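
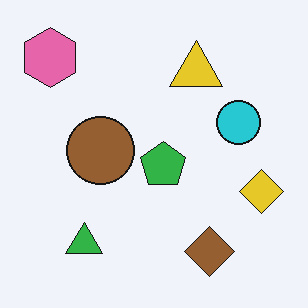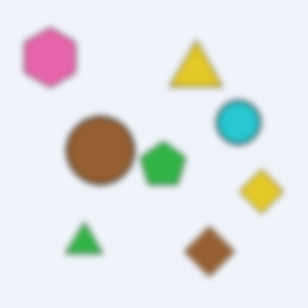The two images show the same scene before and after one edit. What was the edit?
The transformation is: moderately blurred.

Shape edges and outlines are uniformly softened across the whole image.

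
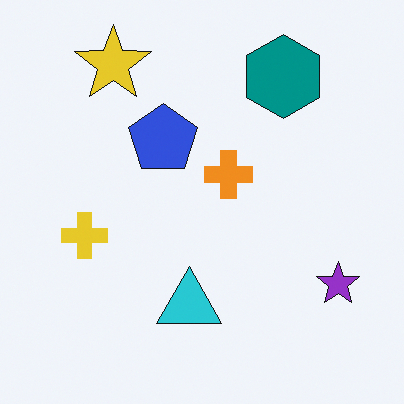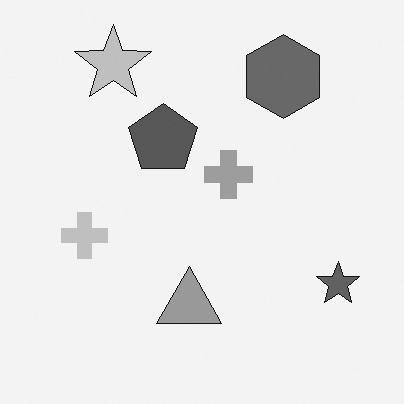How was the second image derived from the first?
Converted to grayscale.

All color is removed — every shape is now a shade of grey.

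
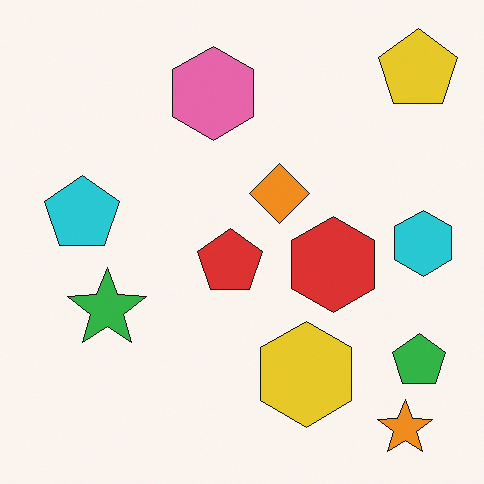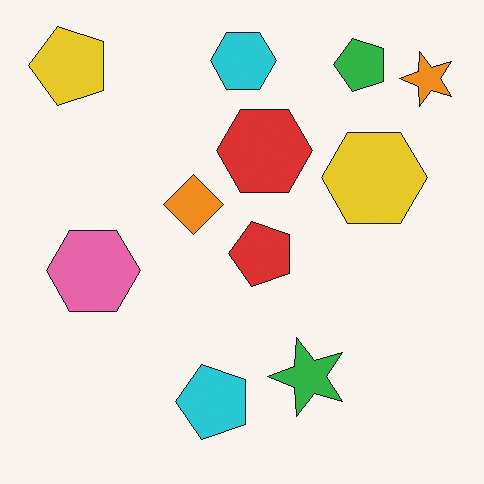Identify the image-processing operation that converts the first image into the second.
It was rotated 90° counter-clockwise.

The orange star sits in the bottom-right of the first image and the top-right of the second — consistent with a whole-image 90° counter-clockwise rotation.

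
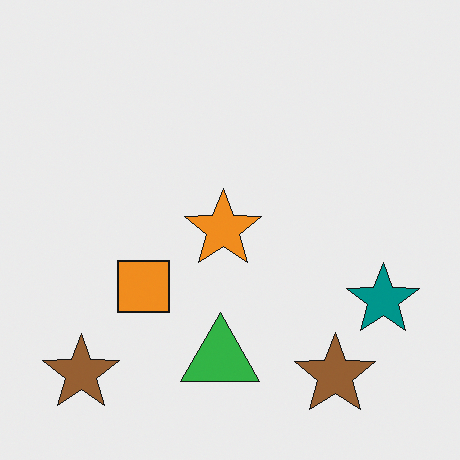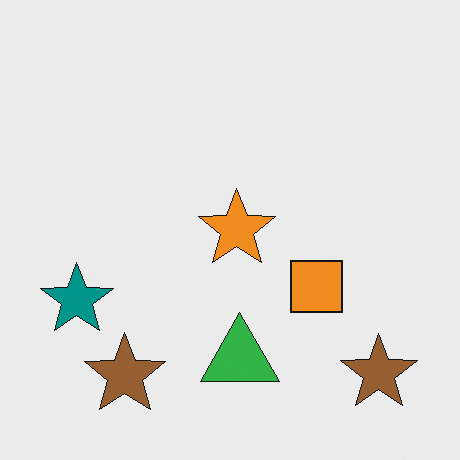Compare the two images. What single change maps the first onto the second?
The transformation is: flipped horizontally (left ↔ right).

The teal star is in the right of the first image and the left of the second — shapes on opposite sides of the vertical midline have swapped in a mirror flip.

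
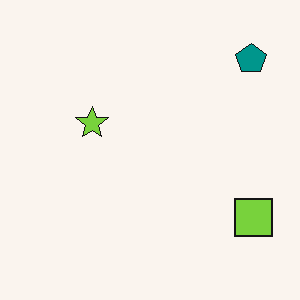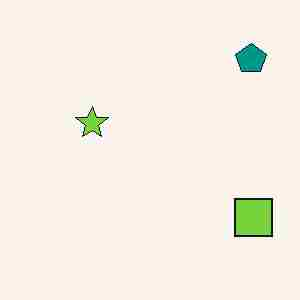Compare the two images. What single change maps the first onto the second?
The transformation is: degraded with heavy JPEG compression.

Blocky 8×8 compression artifacts appear around shape edges and the flat background shows ringing — characteristic JPEG degradation.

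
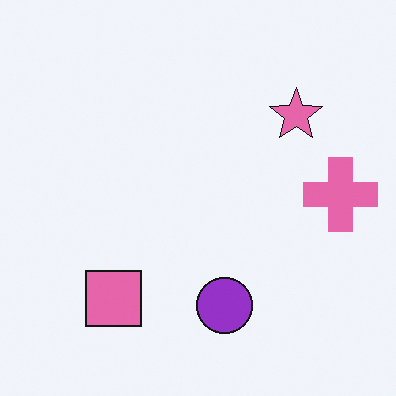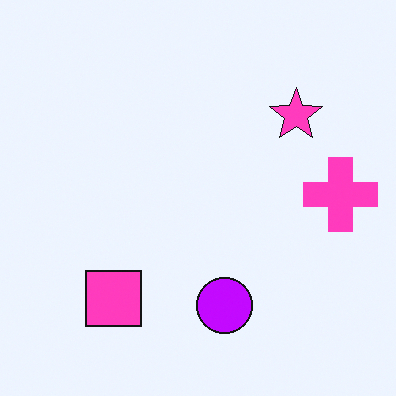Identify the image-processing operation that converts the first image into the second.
Heavily oversaturated.

All colors are more vivid — a global saturation change.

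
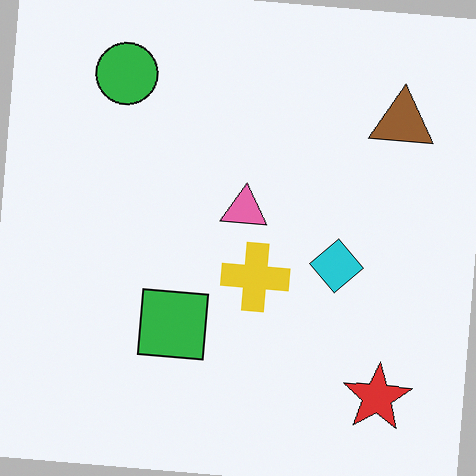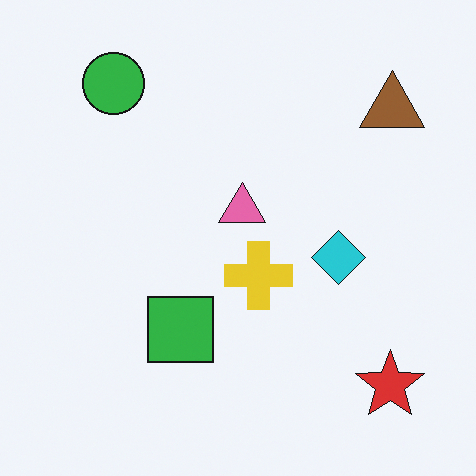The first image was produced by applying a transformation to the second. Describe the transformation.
The transformation is: rotated clockwise by a few degrees.

Every shape is tilted by the same angle and the image corners show triangular fill wedges — a whole-image rotation by a non-right angle.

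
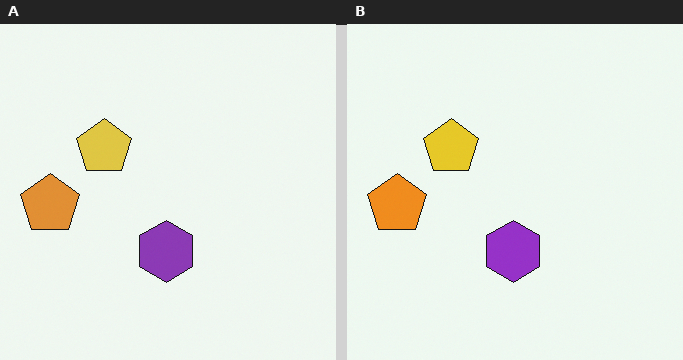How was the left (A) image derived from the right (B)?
The left (A) image is the right (B) slightly desaturated.

All colors are more muted and greyish — a global saturation change.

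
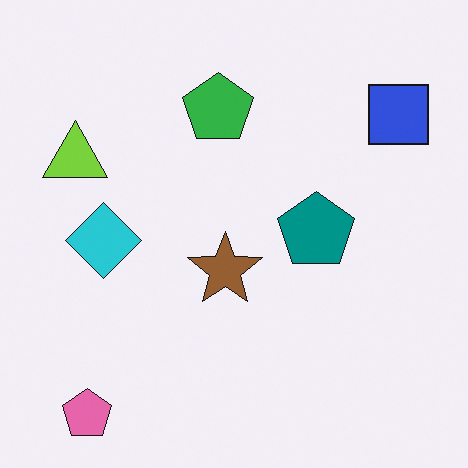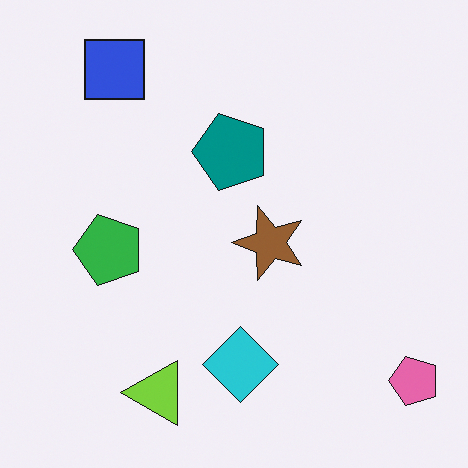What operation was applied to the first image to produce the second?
The second image is the first rotated 90° counter-clockwise.

The pink pentagon sits in the bottom-left of the first image and the bottom-right of the second — consistent with a whole-image 90° counter-clockwise rotation.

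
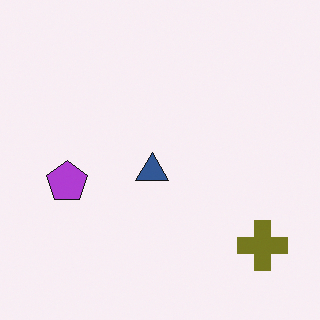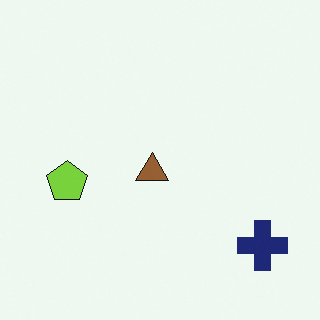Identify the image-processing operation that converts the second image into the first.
The transformation is: hue-shifted by a large amount.

Every shape's color has rotated by the same amount around the hue wheel — a uniform hue shift.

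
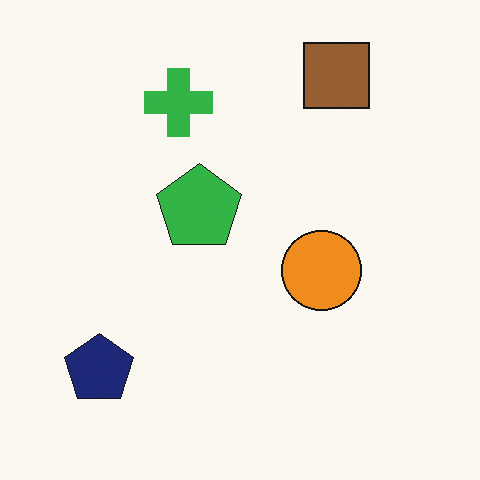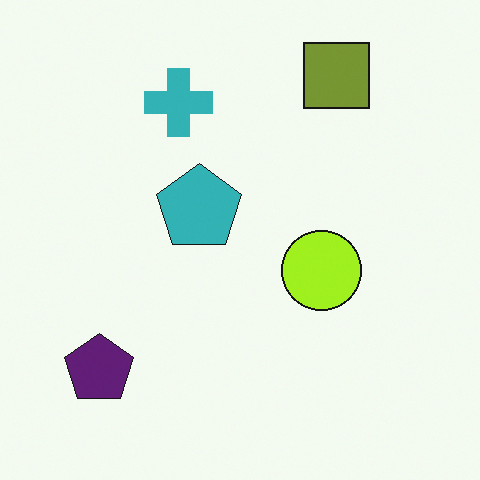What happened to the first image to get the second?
The second image is the first hue-shifted slightly.

Every shape's color has rotated by the same amount around the hue wheel — a uniform hue shift.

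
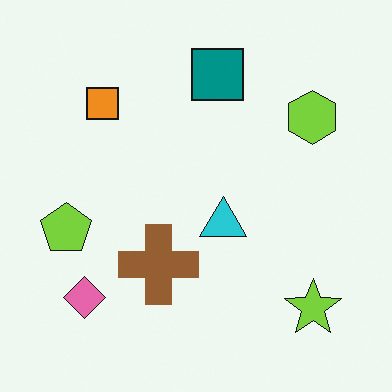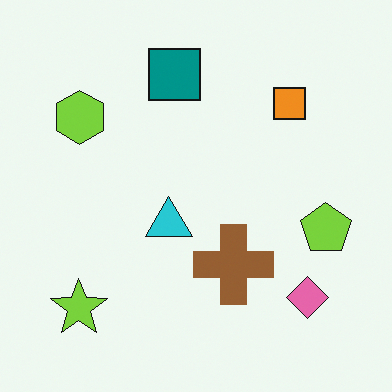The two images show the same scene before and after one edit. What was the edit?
The second image is the first flipped horizontally (left ↔ right).

The lime pentagon is in the left of the first image and the right of the second — shapes on opposite sides of the vertical midline have swapped in a mirror flip.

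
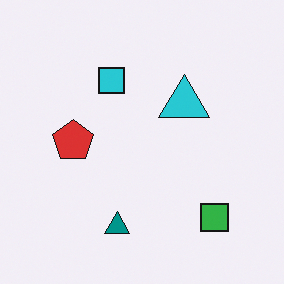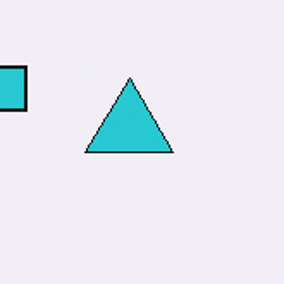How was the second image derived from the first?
This is the original image cropped to a noticeably smaller region and rescaled.

The visible shapes are larger and the field of view is narrower; shapes near the original edges may be partly or wholly outside the frame — a crop-and-rescale.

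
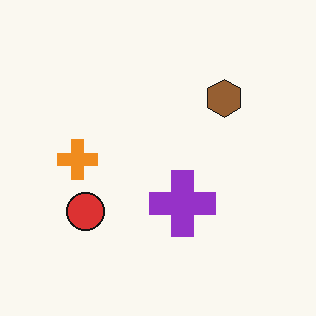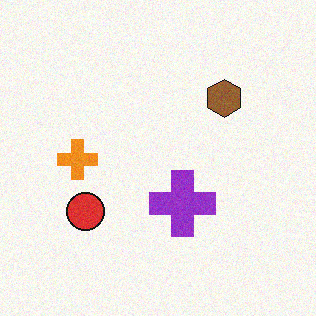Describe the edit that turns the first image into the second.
This is the original image degraded with subtle gaussian noise.

Random speckle covers the whole image, including the flat background.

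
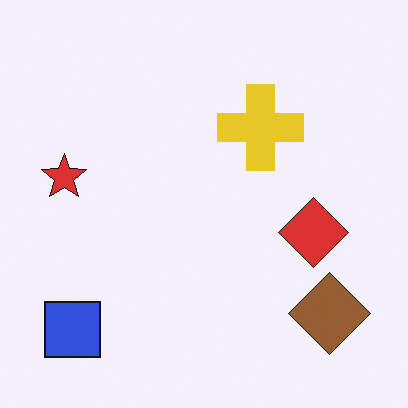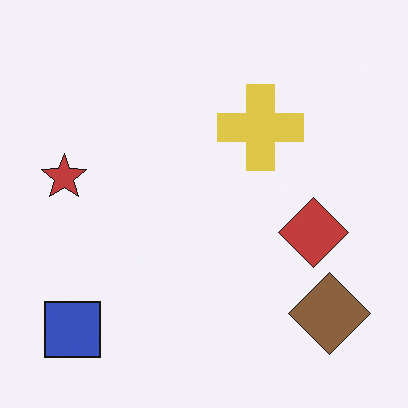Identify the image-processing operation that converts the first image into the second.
The image was slightly desaturated.

All colors are more muted and greyish — a global saturation change.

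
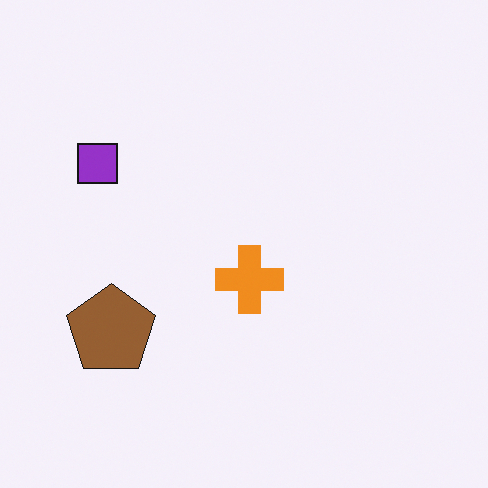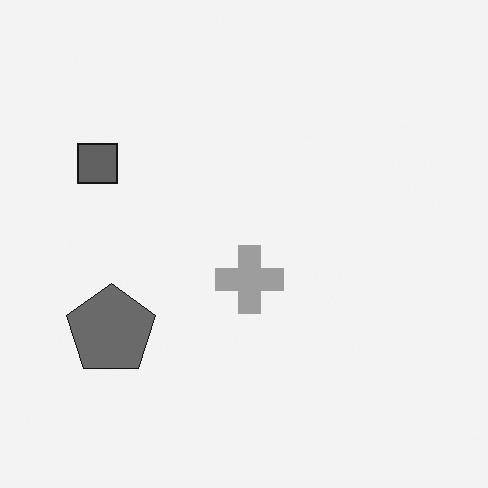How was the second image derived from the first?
It was converted to grayscale.

All color is removed — every shape is now a shade of grey.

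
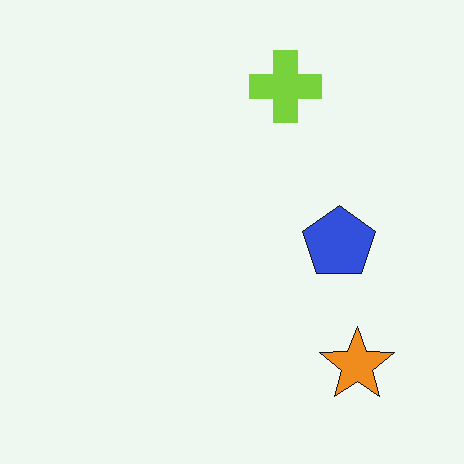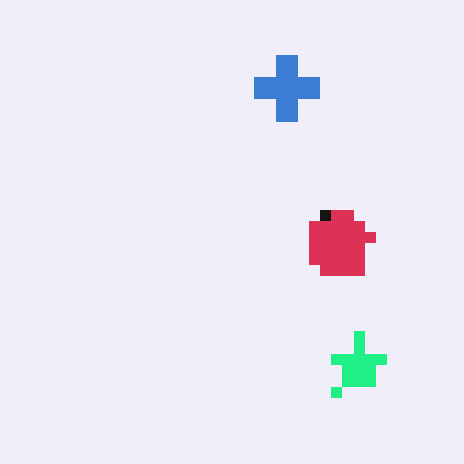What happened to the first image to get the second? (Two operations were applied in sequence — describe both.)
It was heavily pixelated into large blocks, then hue-shifted through roughly a third of the color wheel.

Shapes are reduced to large square blocks; fine edges and outlines are lost — a downscale-then-upscale (mosaic) effect. Every shape's color has rotated by the same amount around the hue wheel — a uniform hue shift.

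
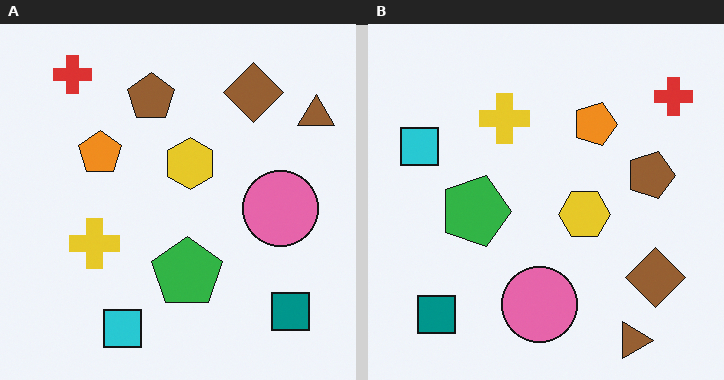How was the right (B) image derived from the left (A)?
The image was rotated 90° clockwise.

The red cross sits in the top-left of the left (A) image and the top-right of the right (B) — consistent with a whole-image 90° clockwise rotation.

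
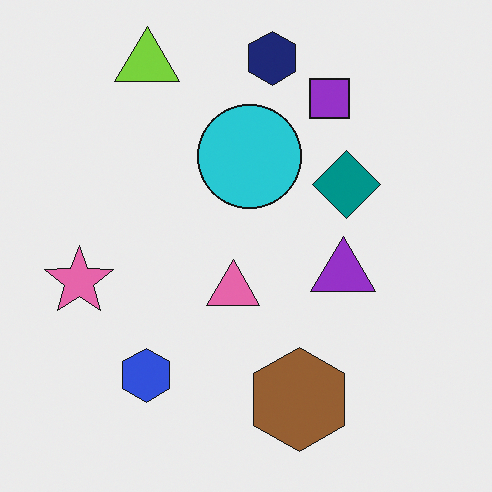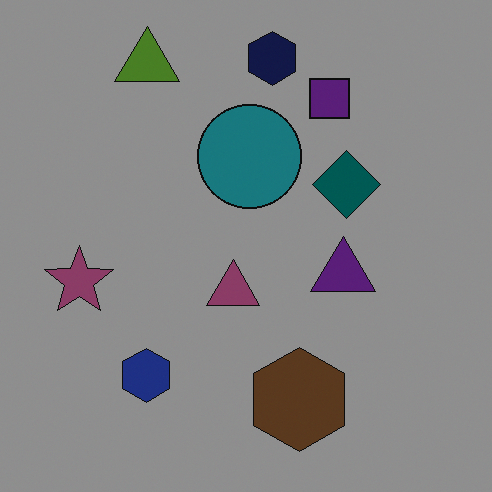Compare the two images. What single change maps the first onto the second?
The transformation is: darkened a lot.

Every pixel — background and shapes alike — is uniformly darkened.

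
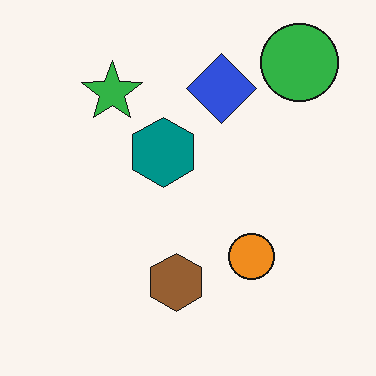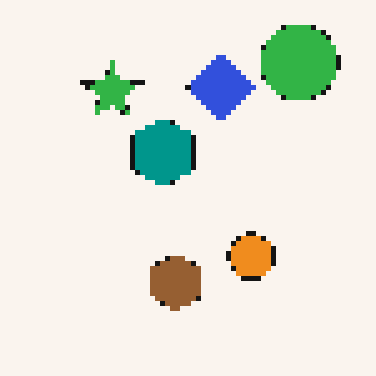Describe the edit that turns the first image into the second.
The second image is the first lightly pixelated (a mild mosaic effect).

Shapes are reduced to large square blocks; fine edges and outlines are lost — a downscale-then-upscale (mosaic) effect.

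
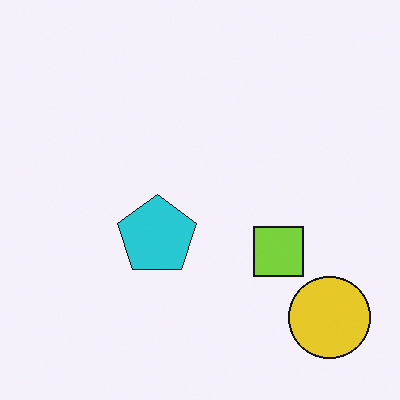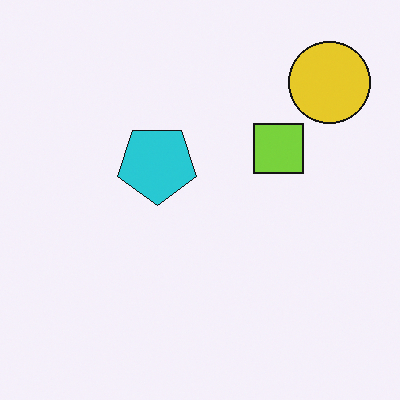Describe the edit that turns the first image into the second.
The second image is the first flipped vertically (top ↔ bottom).

The yellow circle is in the bottom-right of the first image and the top-right of the second — shapes on opposite sides of the horizontal midline have swapped in a mirror flip.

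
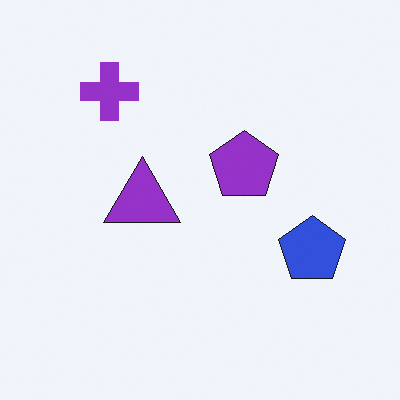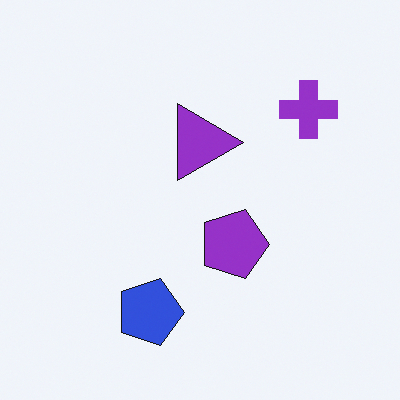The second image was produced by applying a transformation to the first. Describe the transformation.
This is the original image rotated 90° clockwise.

The purple cross sits in the top-left of the first image and the top-right of the second — consistent with a whole-image 90° clockwise rotation.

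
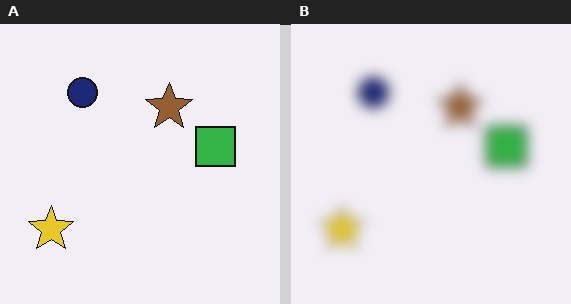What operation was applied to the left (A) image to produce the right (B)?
The transformation is: strongly gaussian-blurred.

Shape edges and outlines are uniformly softened across the whole image.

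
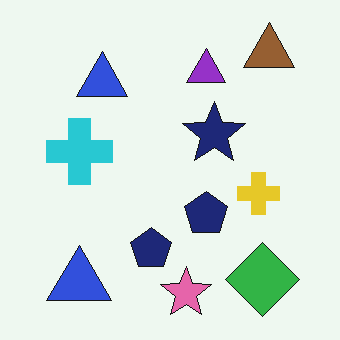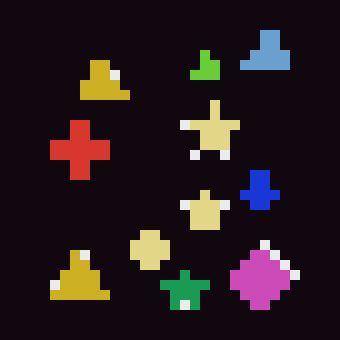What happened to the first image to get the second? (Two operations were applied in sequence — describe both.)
The second image is the first color-inverted (negative), then coarsely pixelated.

The light background has become dark and every shape's color is its complement — a photographic negative. Shapes are reduced to large square blocks; fine edges and outlines are lost — a downscale-then-upscale (mosaic) effect.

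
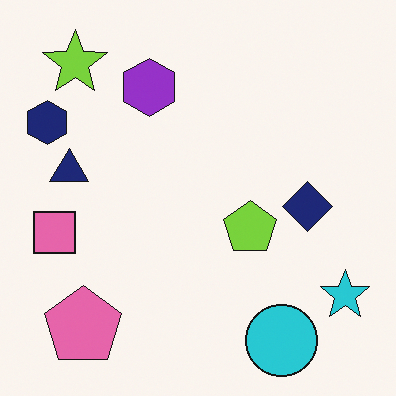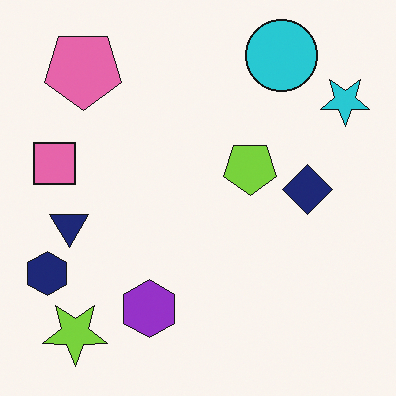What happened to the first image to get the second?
The transformation is: flipped vertically (top ↔ bottom).

The cyan circle is in the bottom-right of the first image and the top-right of the second — shapes on opposite sides of the horizontal midline have swapped in a mirror flip.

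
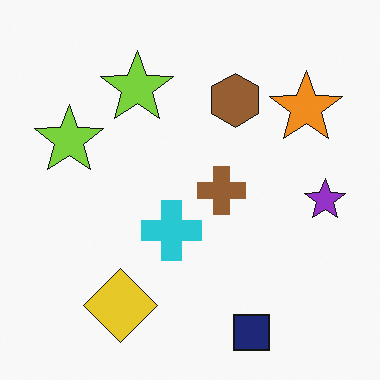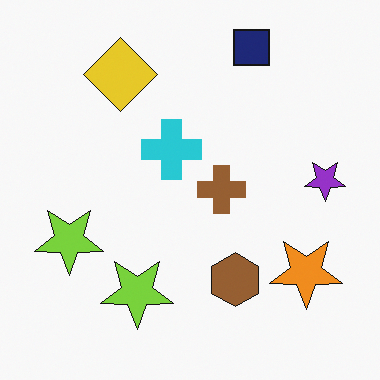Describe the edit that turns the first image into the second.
This is the original image flipped vertically (top ↔ bottom).

The navy square is in the bottom of the first image and the top of the second — shapes on opposite sides of the horizontal midline have swapped in a mirror flip.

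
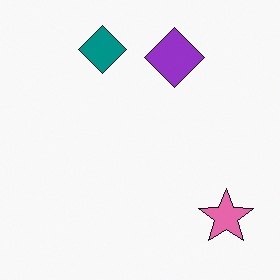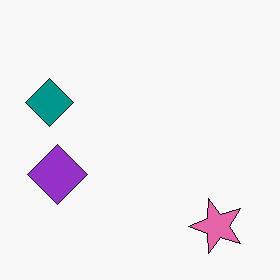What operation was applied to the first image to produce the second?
This is the original image transposed (reflected across the top-left ↔ bottom-right diagonal).

Shapes have swapped their row and column positions — what was in the top-right is now in the bottom-left — a diagonal reflection.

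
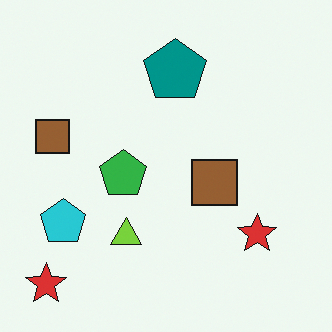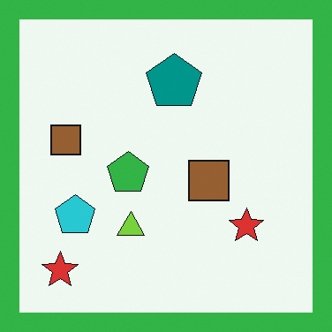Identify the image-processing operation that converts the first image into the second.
This is the original image framed with a green border.

A solid green frame runs around the edge of the second image, with the content slightly shrunk inside it.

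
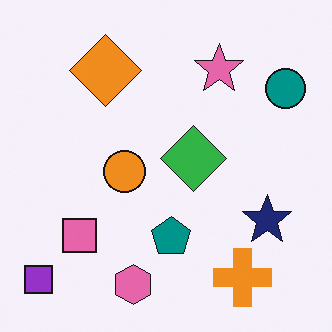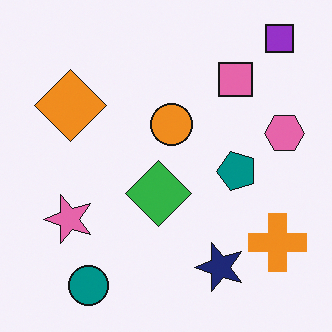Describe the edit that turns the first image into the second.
It was transposed (reflected across the top-left ↔ bottom-right diagonal).

Shapes have swapped their row and column positions — what was in the top-right is now in the bottom-left — a diagonal reflection.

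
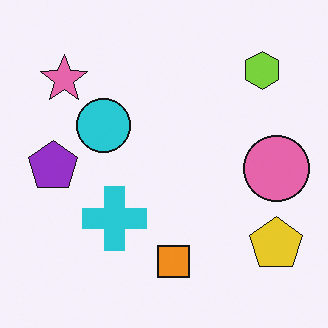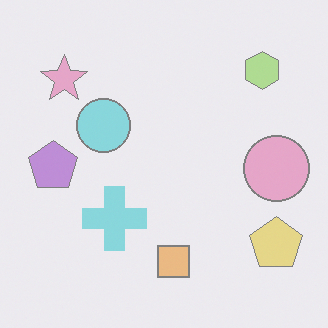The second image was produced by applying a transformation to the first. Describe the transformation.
Washed out (contrast reduced).

Tones are pushed toward mid-grey across the whole image — a global contrast change.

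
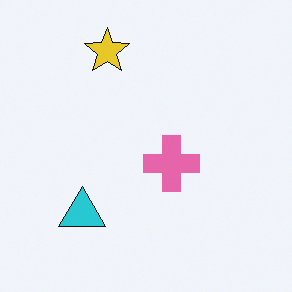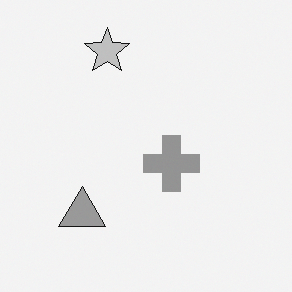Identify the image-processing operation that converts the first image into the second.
The image was converted to grayscale.

All color is removed — every shape is now a shade of grey.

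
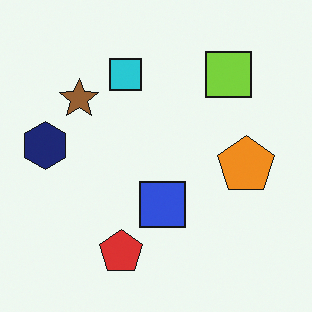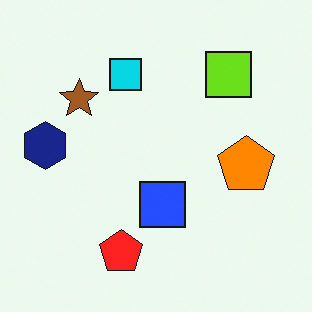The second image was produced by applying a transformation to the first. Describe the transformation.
This is the original image slightly oversaturated.

All colors are more vivid — a global saturation change.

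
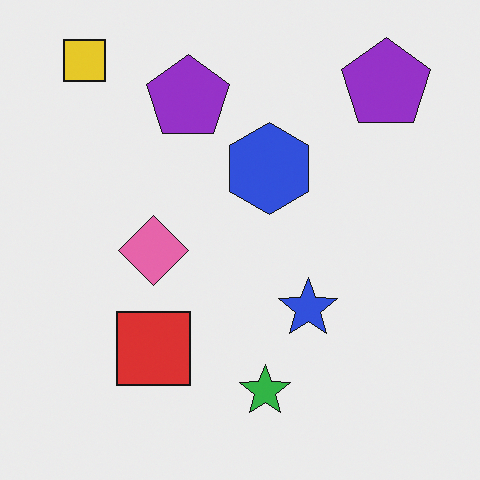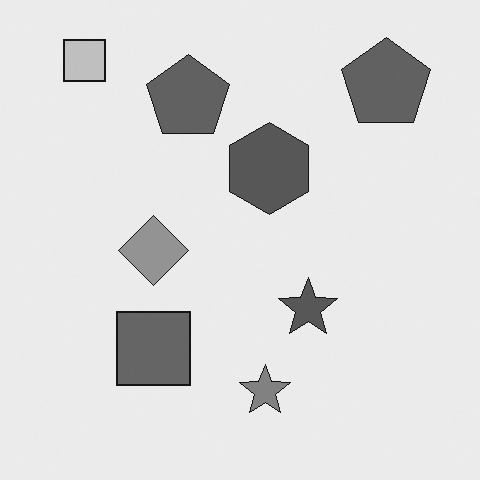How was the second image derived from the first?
This is the original image converted to grayscale.

All color is removed — every shape is now a shade of grey.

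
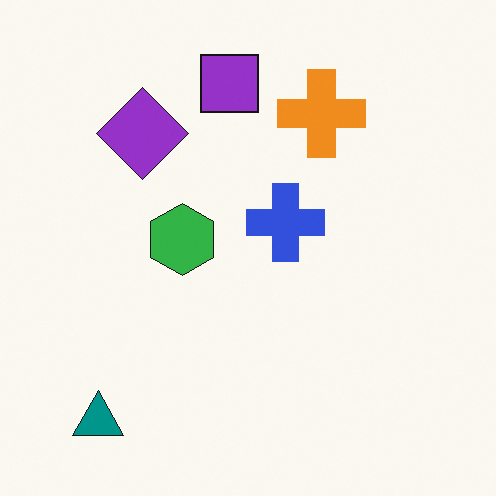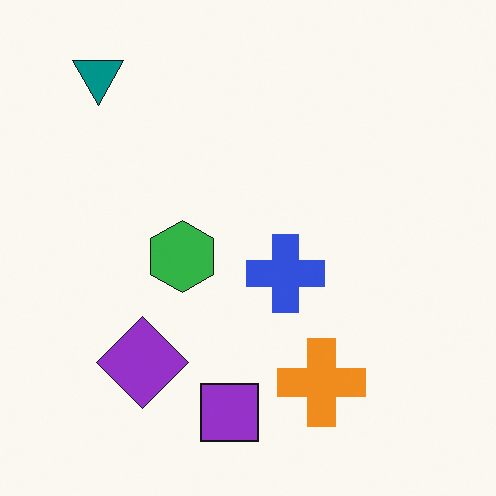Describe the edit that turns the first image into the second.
The transformation is: flipped vertically (top ↔ bottom).

The teal triangle is in the bottom-left of the first image and the top-left of the second — shapes on opposite sides of the horizontal midline have swapped in a mirror flip.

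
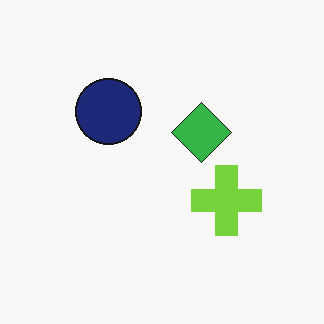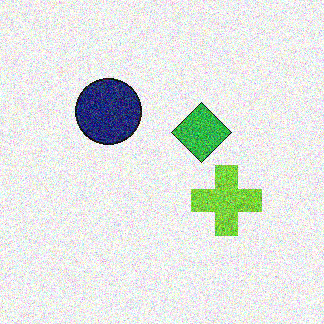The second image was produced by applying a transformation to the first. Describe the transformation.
The image was degraded with strong gaussian noise.

Random speckle covers the whole image, including the flat background.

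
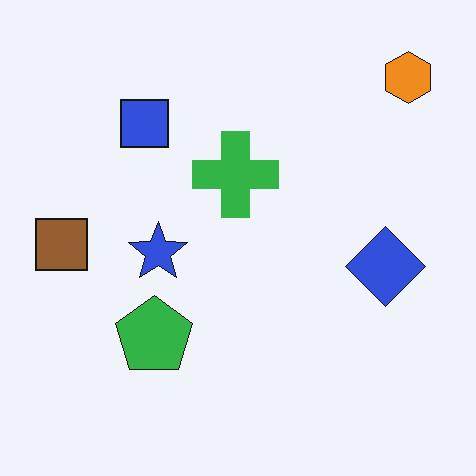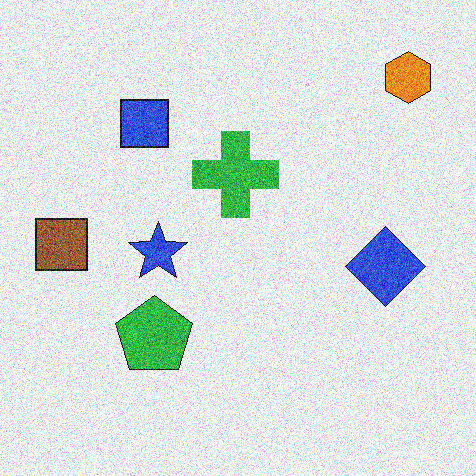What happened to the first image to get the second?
This is the original image degraded with a thick layer of grain.

Random speckle covers the whole image, including the flat background.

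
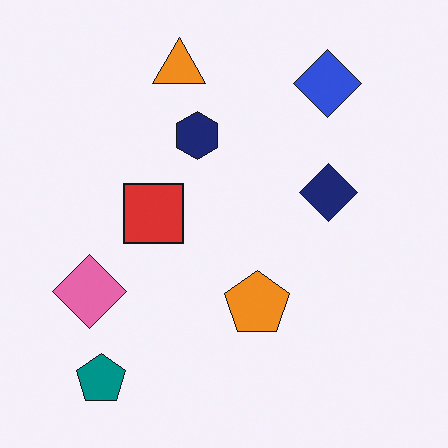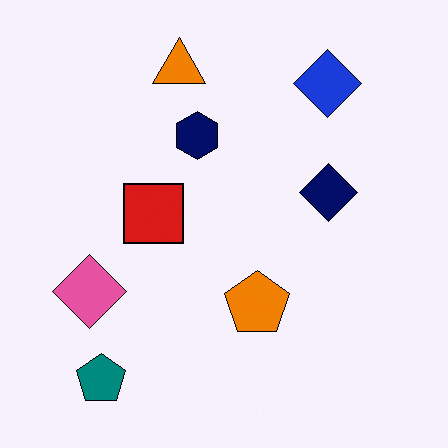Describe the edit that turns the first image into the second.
This is the original image given slightly increased contrast.

Tones are pushed away from mid-grey across the whole image — a global contrast change.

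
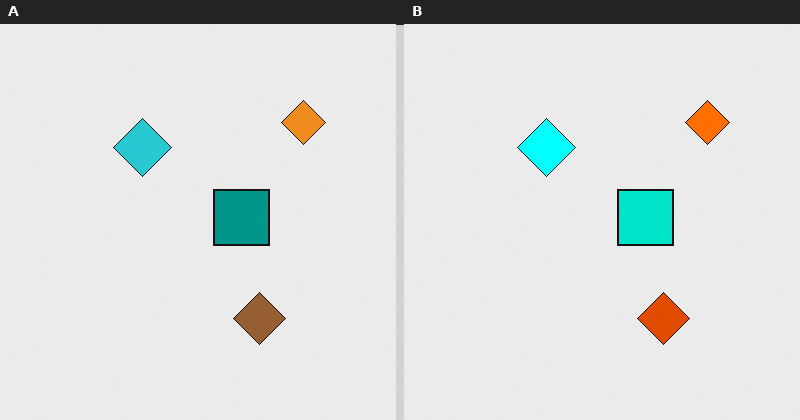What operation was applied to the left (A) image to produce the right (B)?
Heavily oversaturated.

All colors are more vivid — a global saturation change.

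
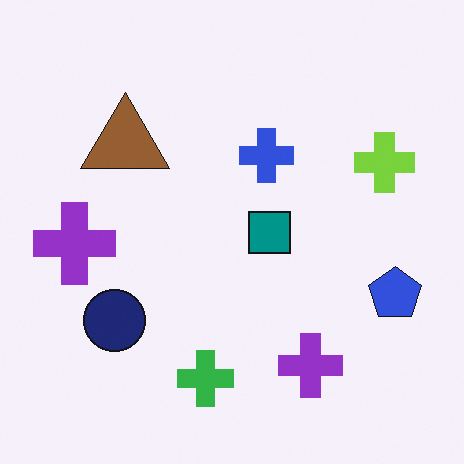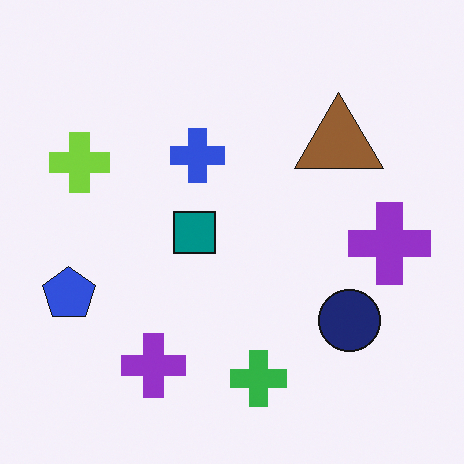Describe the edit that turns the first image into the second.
The image was flipped horizontally (left ↔ right).

The blue pentagon is in the right of the first image and the left of the second — shapes on opposite sides of the vertical midline have swapped in a mirror flip.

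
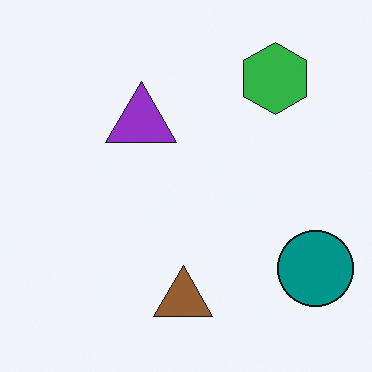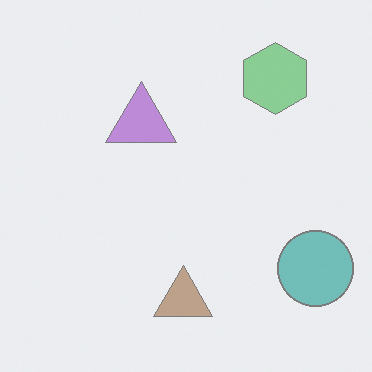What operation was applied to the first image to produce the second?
The transformation is: washed out (contrast reduced).

Tones are pushed toward mid-grey across the whole image — a global contrast change.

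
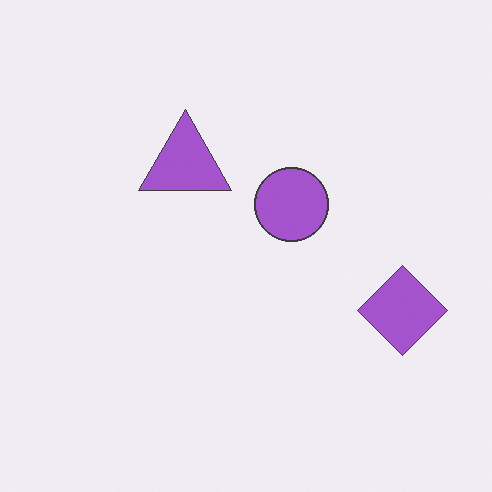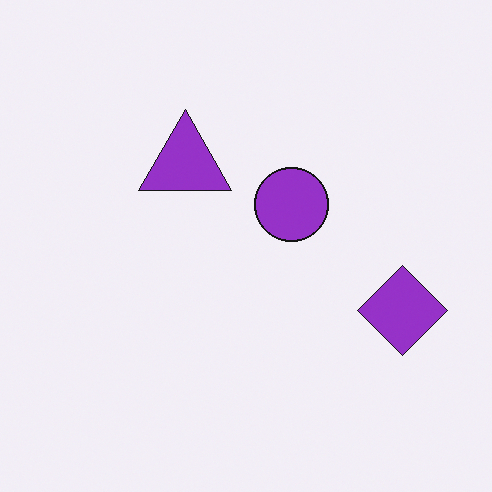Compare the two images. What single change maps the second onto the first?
The transformation is: given slightly reduced contrast.

Tones are pushed toward mid-grey across the whole image — a global contrast change.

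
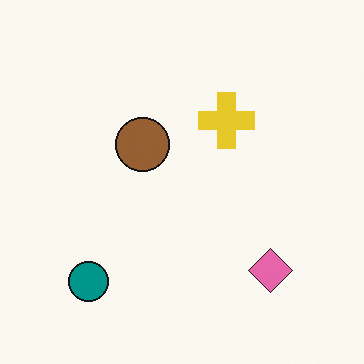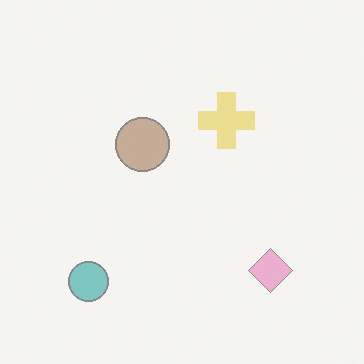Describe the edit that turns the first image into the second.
The image was given much lower contrast.

Tones are pushed toward mid-grey across the whole image — a global contrast change.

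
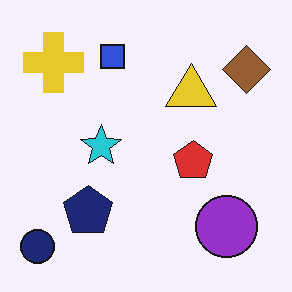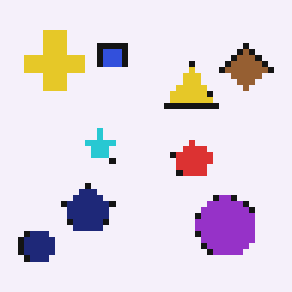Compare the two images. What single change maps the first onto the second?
This is the original image moderately pixelated.

Shapes are reduced to large square blocks; fine edges and outlines are lost — a downscale-then-upscale (mosaic) effect.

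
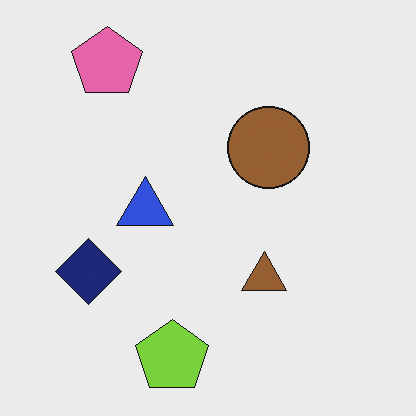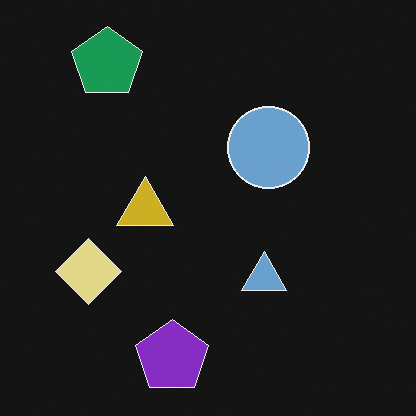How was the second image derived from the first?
This is the original image color-inverted (negative).

The light background has become dark and every shape's color is its complement — a photographic negative.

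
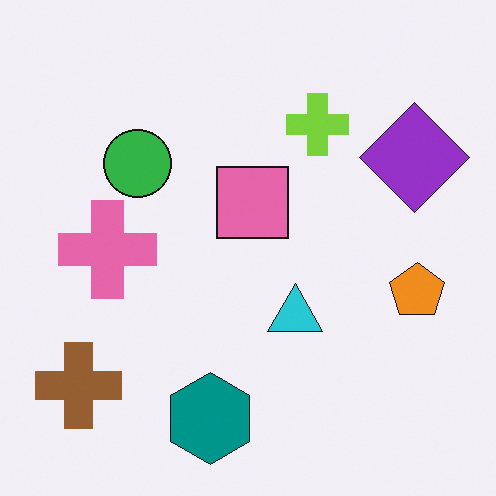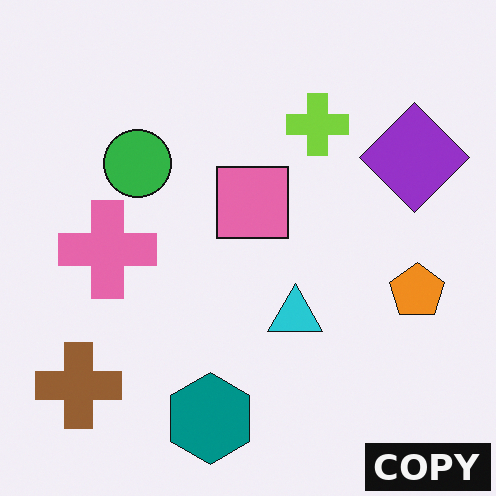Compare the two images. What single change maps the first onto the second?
The transformation is: watermarked with the text "COPY" in the lower-right corner.

A dark label reading "COPY" appears in the lower-right corner.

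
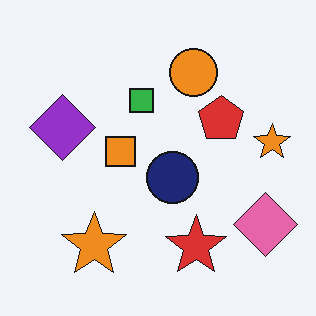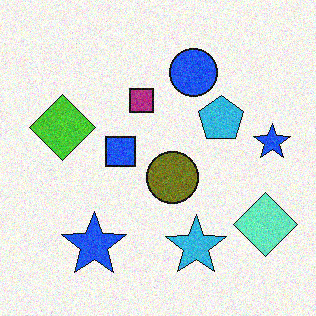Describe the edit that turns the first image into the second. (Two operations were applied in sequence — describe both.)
This is the original image hue-shifted through roughly half the color wheel, then degraded with visible gaussian noise.

Every shape's color has rotated by the same amount around the hue wheel — a uniform hue shift. Random speckle covers the whole image, including the flat background.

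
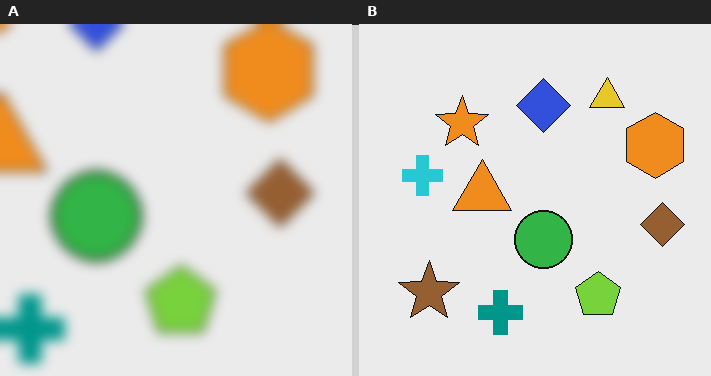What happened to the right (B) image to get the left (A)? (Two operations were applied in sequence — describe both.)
Cropped to a modestly smaller region and rescaled, then heavily blurred.

The visible shapes are larger and the field of view is narrower; shapes near the original edges may be partly or wholly outside the frame — a crop-and-rescale. Shape edges and outlines are uniformly softened across the whole image.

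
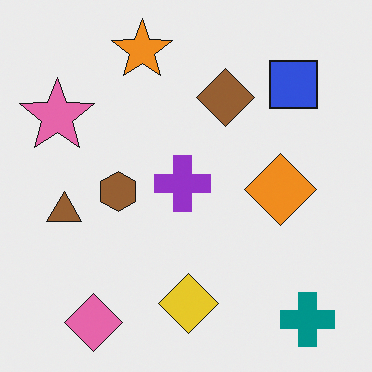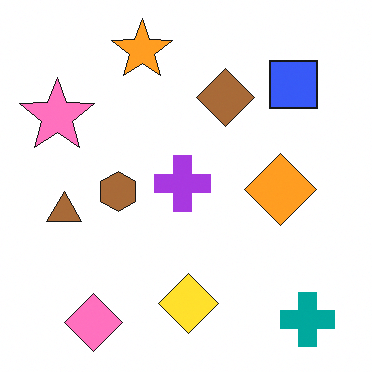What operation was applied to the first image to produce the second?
The second image is the first brightened a little.

Every pixel — background and shapes alike — is uniformly brightened.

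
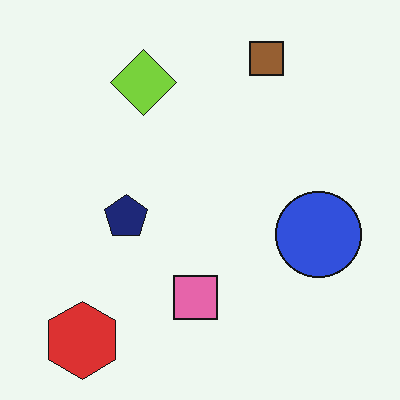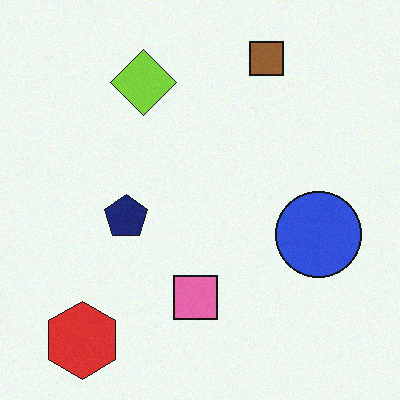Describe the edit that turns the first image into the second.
The transformation is: degraded with a light layer of grain.

Random speckle covers the whole image, including the flat background.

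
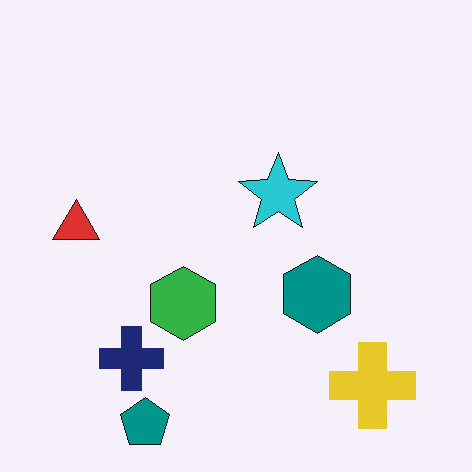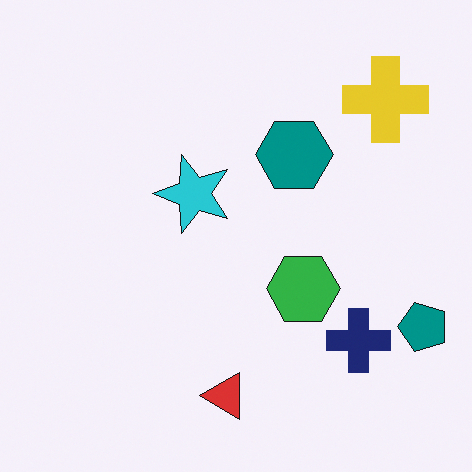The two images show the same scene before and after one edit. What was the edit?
The second image is the first rotated 90° counter-clockwise.

The teal pentagon sits in the bottom-left of the first image and the bottom-right of the second — consistent with a whole-image 90° counter-clockwise rotation.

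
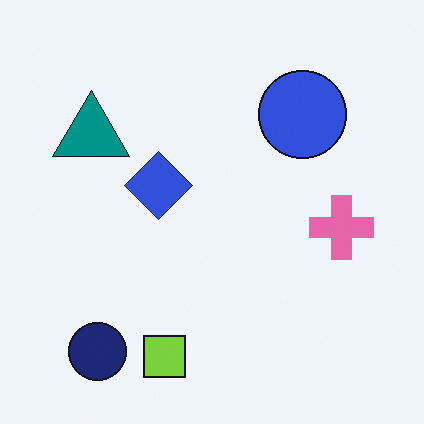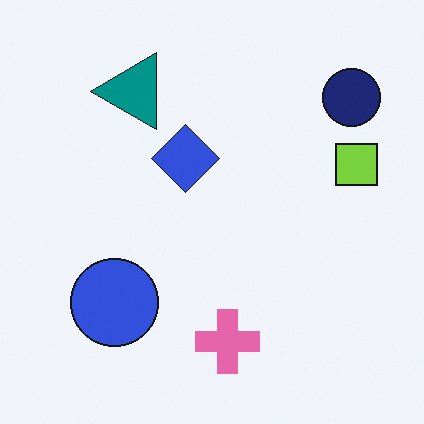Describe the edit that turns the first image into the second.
The image was transposed (reflected across the top-left ↔ bottom-right diagonal).

Shapes have swapped their row and column positions — what was in the top-right is now in the bottom-left — a diagonal reflection.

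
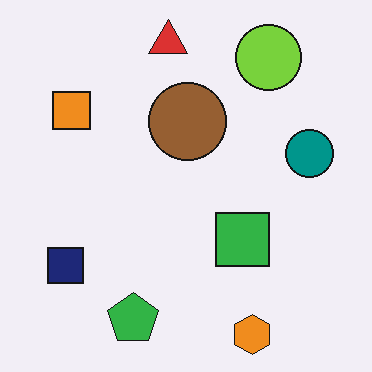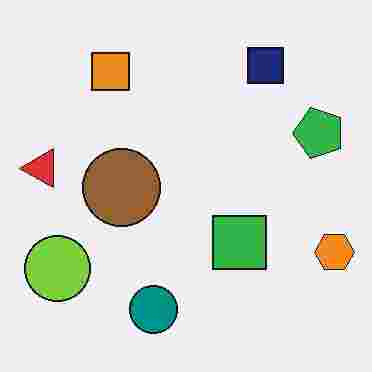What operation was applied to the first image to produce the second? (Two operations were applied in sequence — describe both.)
The second image is the first transposed (reflected across the top-left ↔ bottom-right diagonal), then degraded with heavy JPEG compression.

Shapes have swapped their row and column positions — what was in the top-right is now in the bottom-left — a diagonal reflection. Blocky 8×8 compression artifacts appear around shape edges and the flat background shows ringing — characteristic JPEG degradation.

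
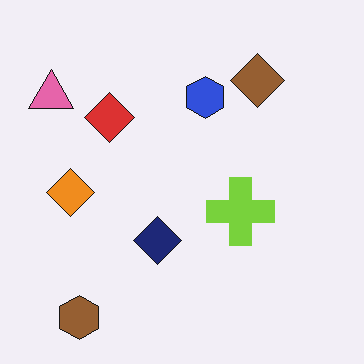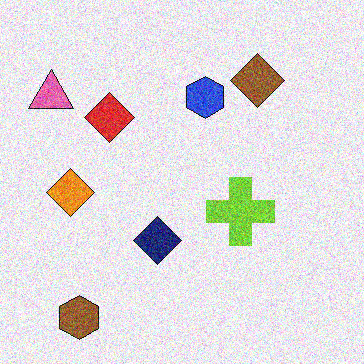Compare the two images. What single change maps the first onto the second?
This is the original image degraded with heavy additive noise.

Random speckle covers the whole image, including the flat background.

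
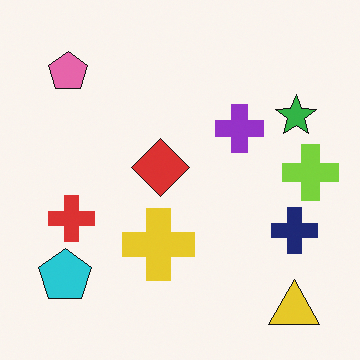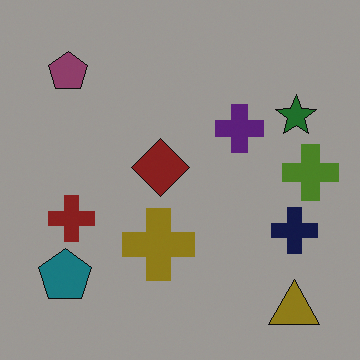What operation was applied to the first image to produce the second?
The second image is the first substantially darkened.

Every pixel — background and shapes alike — is uniformly darkened.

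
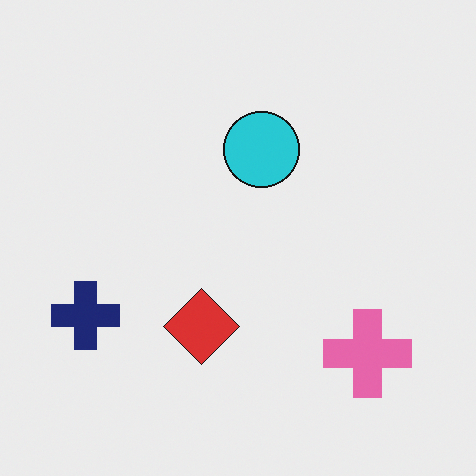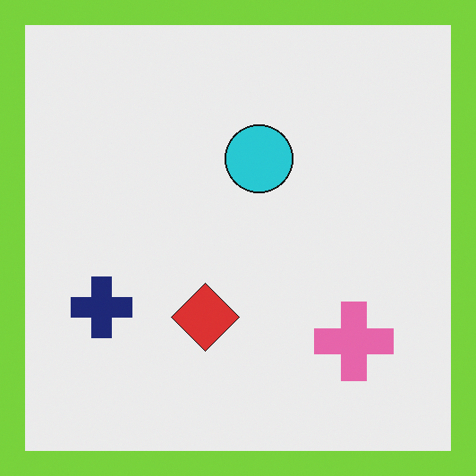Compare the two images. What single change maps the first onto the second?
This is the original image framed with a lime border.

A solid lime frame runs around the edge of the second image, with the content slightly shrunk inside it.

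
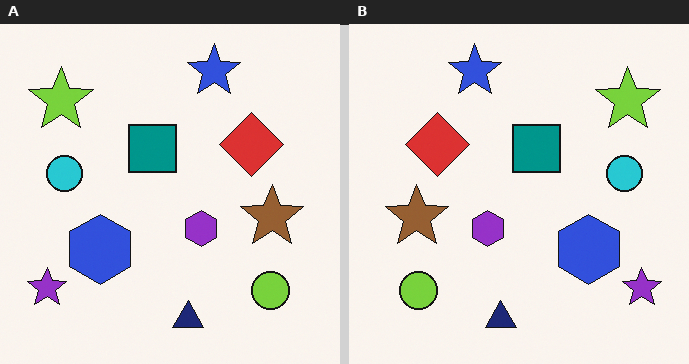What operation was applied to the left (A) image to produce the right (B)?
It was flipped horizontally (left ↔ right).

The purple star is in the bottom-left of the left (A) image and the bottom-right of the right (B) — shapes on opposite sides of the vertical midline have swapped in a mirror flip.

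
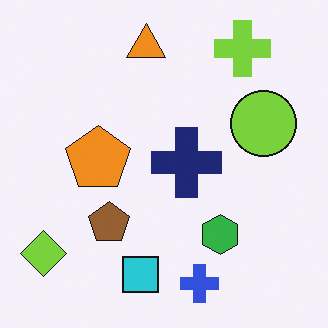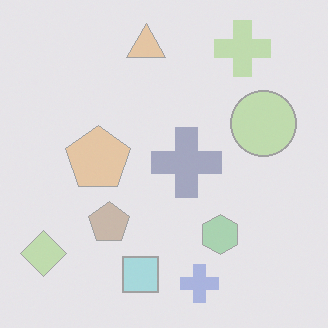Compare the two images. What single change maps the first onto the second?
The second image is the first given much lower contrast.

Tones are pushed toward mid-grey across the whole image — a global contrast change.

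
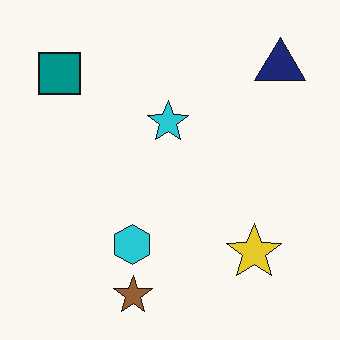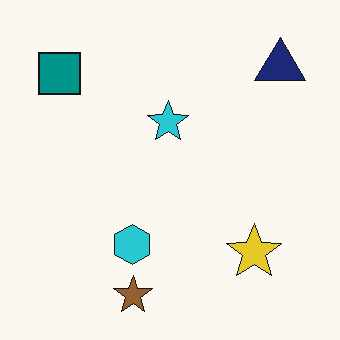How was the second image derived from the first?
This is the original image JPEG-compressed with visible artifacts.

Blocky 8×8 compression artifacts appear around shape edges and the flat background shows ringing — characteristic JPEG degradation.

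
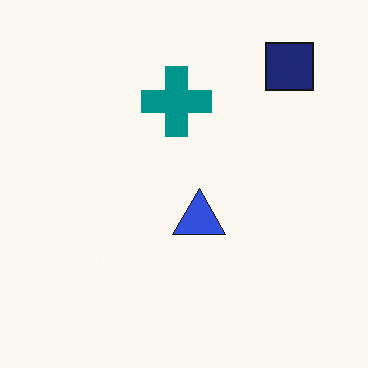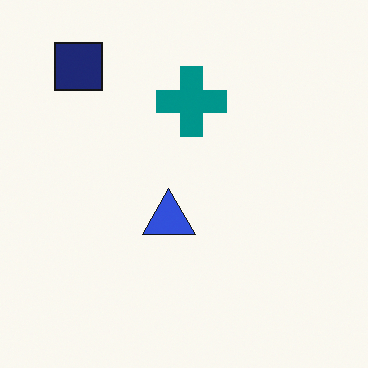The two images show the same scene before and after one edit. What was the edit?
It was flipped horizontally (left ↔ right).

The navy square is in the top-right of the first image and the top-left of the second — shapes on opposite sides of the vertical midline have swapped in a mirror flip.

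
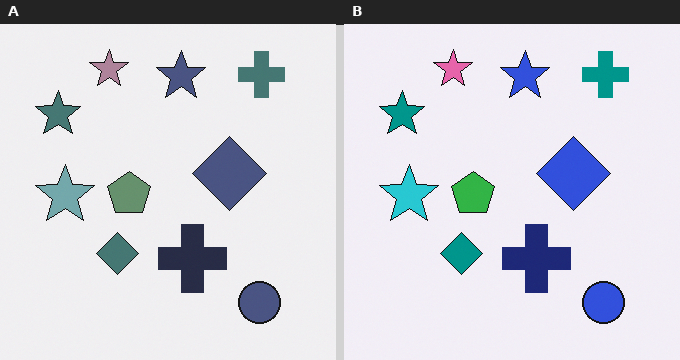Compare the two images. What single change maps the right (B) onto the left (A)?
The left (A) image is the right (B) made much more muted (saturation change).

All colors are more muted and greyish — a global saturation change.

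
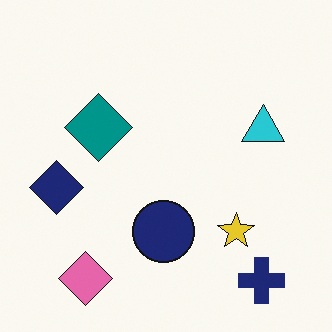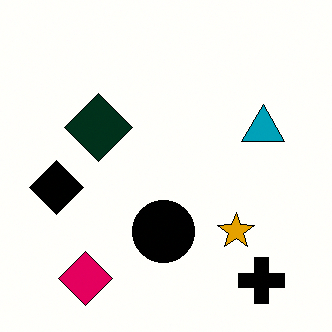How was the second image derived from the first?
The transformation is: given much higher contrast.

Tones are pushed away from mid-grey across the whole image — a global contrast change.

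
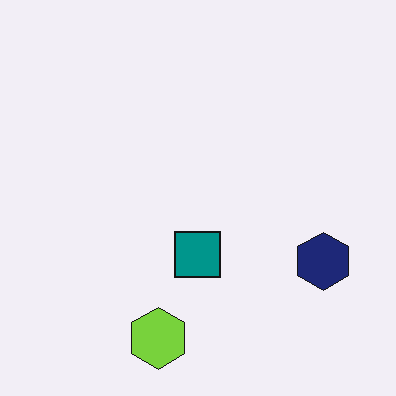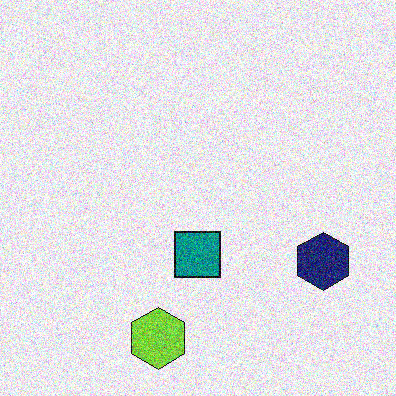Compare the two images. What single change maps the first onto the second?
The second image is the first degraded with a thick layer of grain.

Random speckle covers the whole image, including the flat background.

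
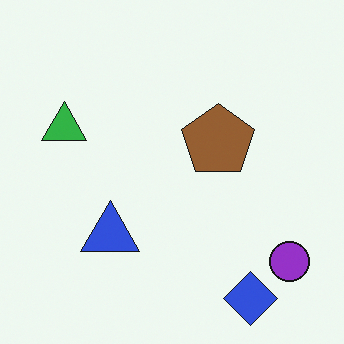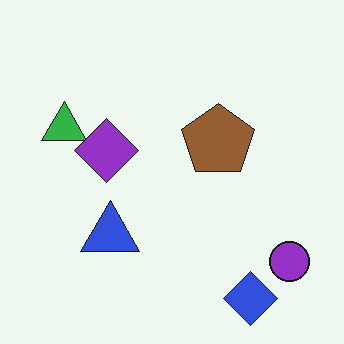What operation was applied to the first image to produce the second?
The image was overlaid with an additional purple diamond.

A purple diamond appears in the second image that is absent from the first.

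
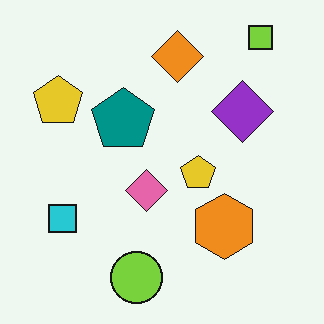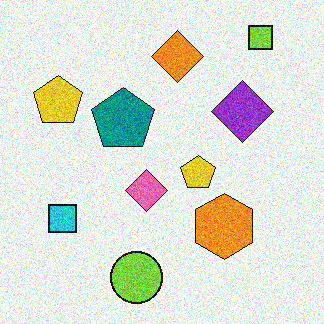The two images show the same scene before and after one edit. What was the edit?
Degraded with visible gaussian noise.

Random speckle covers the whole image, including the flat background.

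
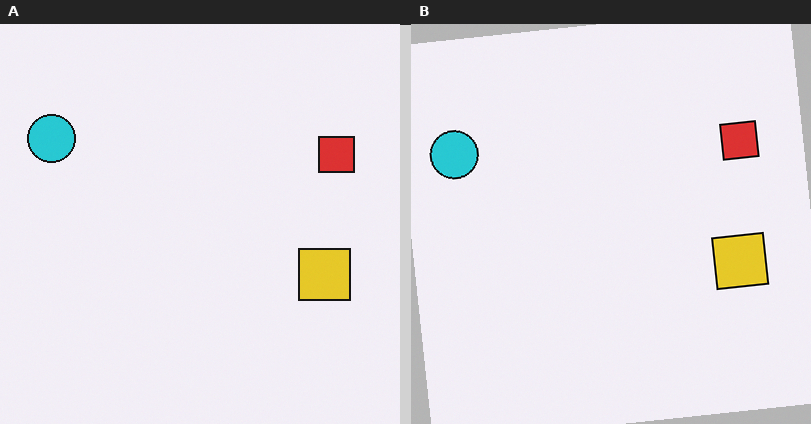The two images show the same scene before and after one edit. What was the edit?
This is the original image rotated counter-clockwise by a slight angle.

Every shape is tilted by the same angle and the image corners show triangular fill wedges — a whole-image rotation by a non-right angle.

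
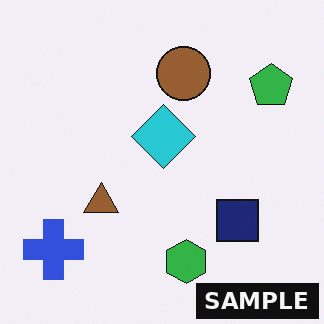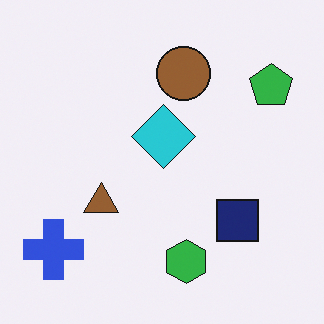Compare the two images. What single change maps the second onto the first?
Watermarked with the text "SAMPLE" in the lower-right corner.

A dark label reading "SAMPLE" appears in the lower-right corner.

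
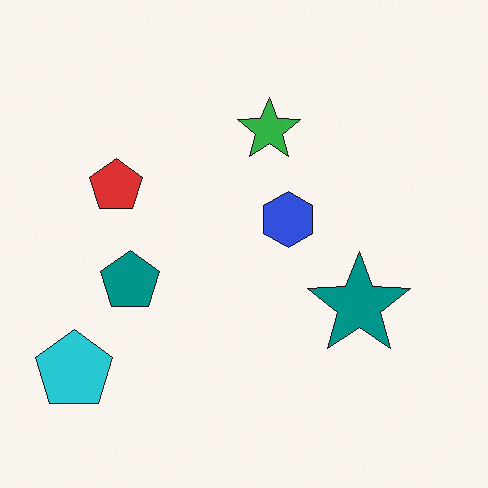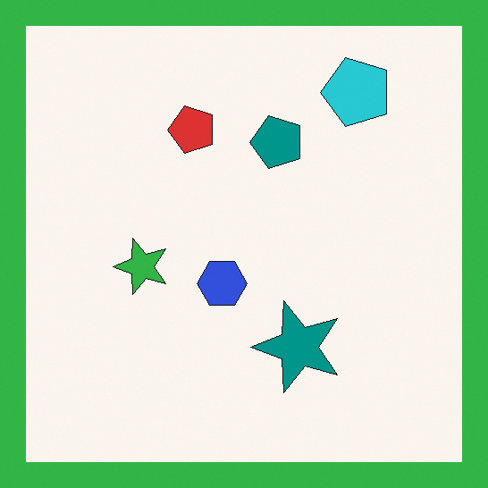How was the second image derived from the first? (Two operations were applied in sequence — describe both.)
Transposed (reflected across the top-left ↔ bottom-right diagonal), then framed with a green border.

Shapes have swapped their row and column positions — what was in the top-right is now in the bottom-left — a diagonal reflection. A solid green frame runs around the edge of the second image, with the content slightly shrunk inside it.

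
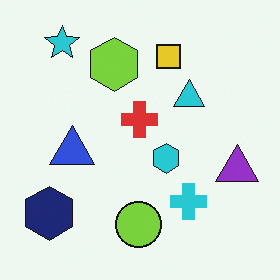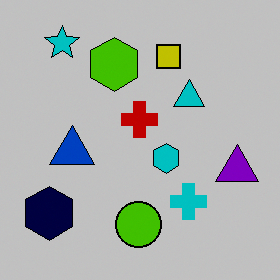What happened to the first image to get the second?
The second image is the first aggressively posterized.

Each flat color has snapped to a coarser quantized level — most visibly, the near-white background has dropped to a flat grey.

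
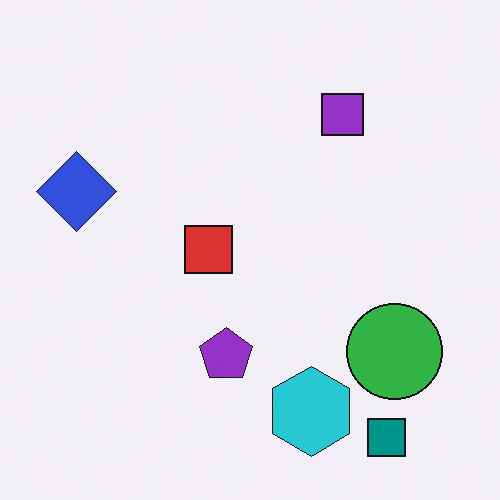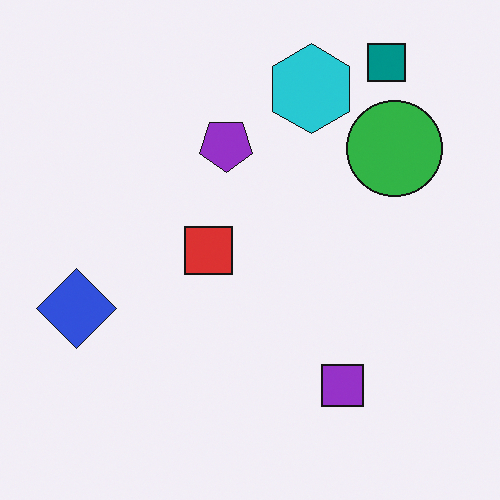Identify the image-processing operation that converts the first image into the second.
The second image is the first flipped vertically (top ↔ bottom).

The teal square is in the bottom-right of the first image and the top-right of the second — shapes on opposite sides of the horizontal midline have swapped in a mirror flip.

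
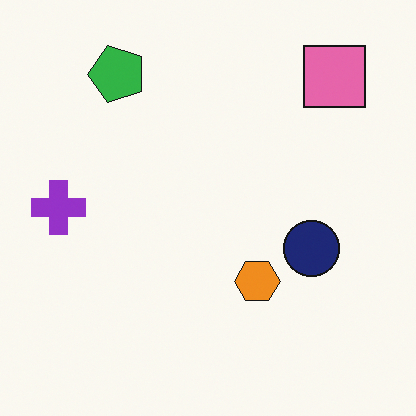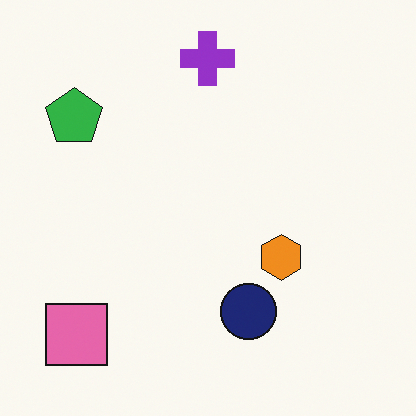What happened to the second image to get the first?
It was transposed (reflected across the top-left ↔ bottom-right diagonal).

Shapes have swapped their row and column positions — what was in the top-right is now in the bottom-left — a diagonal reflection.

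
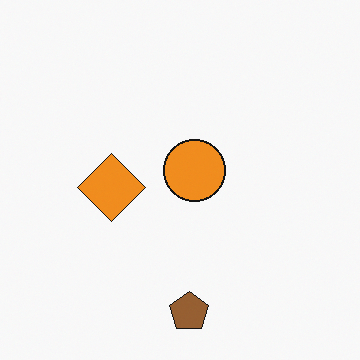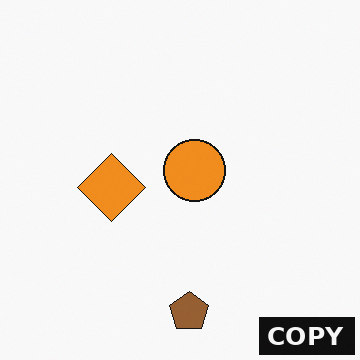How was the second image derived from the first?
The transformation is: watermarked with the text "COPY" in the lower-right corner.

A dark label reading "COPY" appears in the lower-right corner.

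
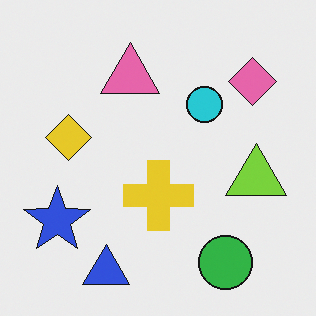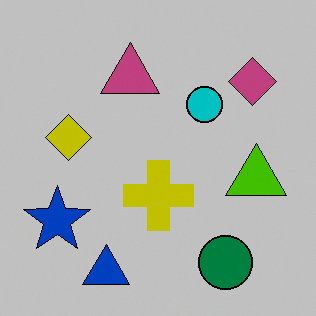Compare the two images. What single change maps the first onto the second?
Heavily posterized to just a handful of flat colors.

Each flat color has snapped to a coarser quantized level — most visibly, the near-white background has dropped to a flat grey.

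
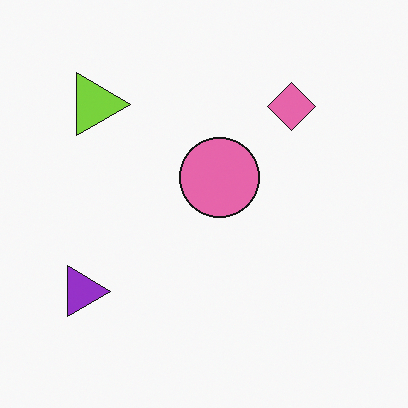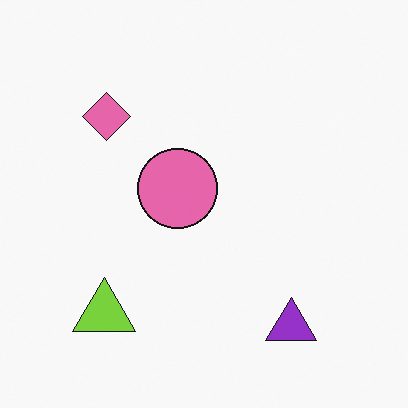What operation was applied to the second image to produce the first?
The transformation is: rotated 90° clockwise.

The purple triangle sits in the bottom-right of the second image and the bottom-left of the first — consistent with a whole-image 90° clockwise rotation.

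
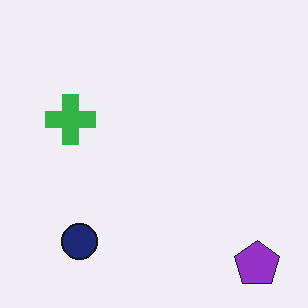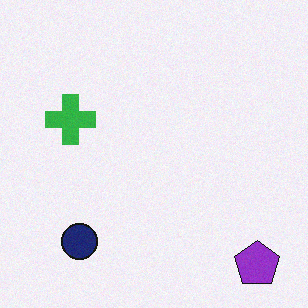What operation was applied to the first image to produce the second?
The transformation is: degraded with subtle gaussian noise.

Random speckle covers the whole image, including the flat background.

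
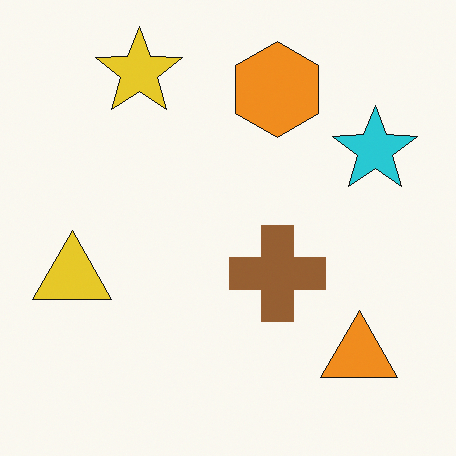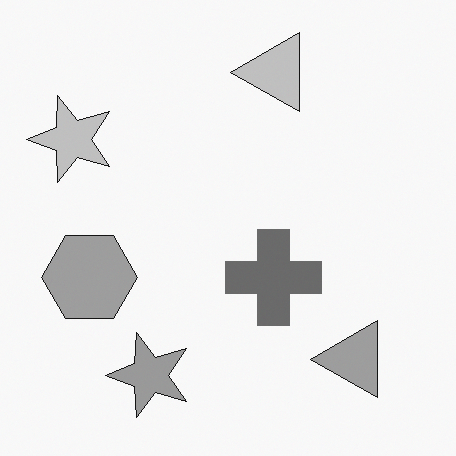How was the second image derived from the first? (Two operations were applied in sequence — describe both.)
The second image is the first transposed (reflected across the top-left ↔ bottom-right diagonal), then converted to grayscale.

Shapes have swapped their row and column positions — what was in the top-right is now in the bottom-left — a diagonal reflection. All color is removed — every shape is now a shade of grey.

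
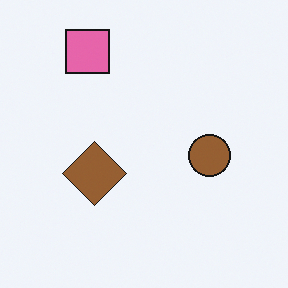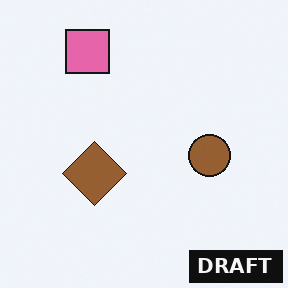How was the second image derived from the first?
This is the original image watermarked with the text "DRAFT" in the lower-right corner.

A dark label reading "DRAFT" appears in the lower-right corner.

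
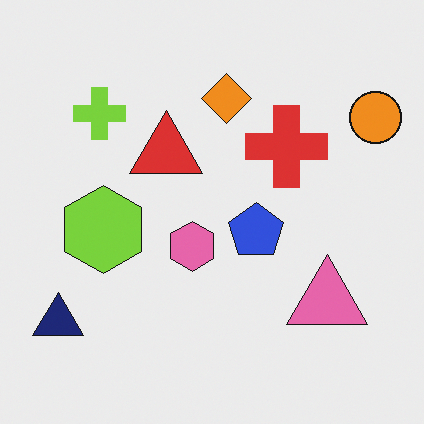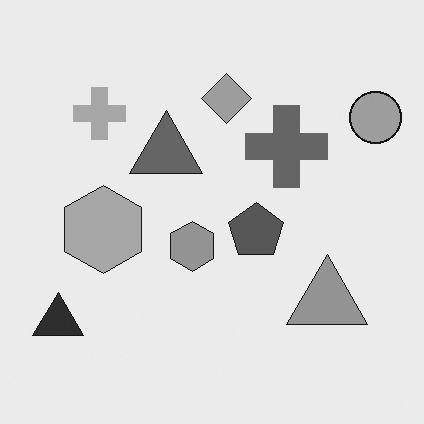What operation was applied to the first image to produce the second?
The image was converted to grayscale.

All color is removed — every shape is now a shade of grey.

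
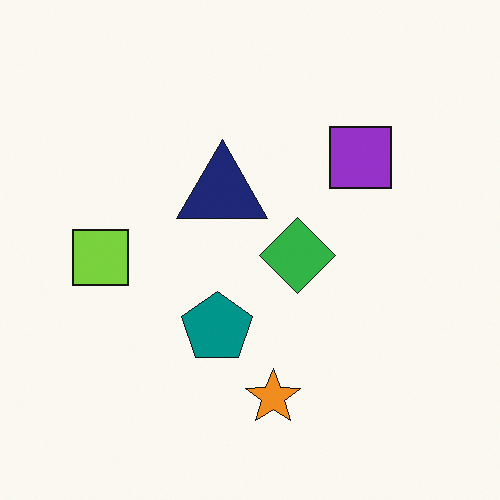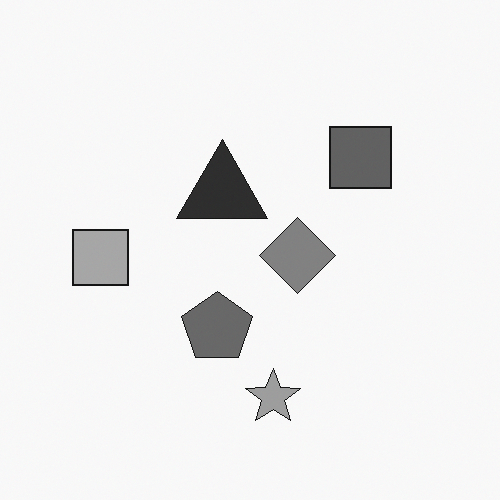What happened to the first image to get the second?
The second image is the first converted to grayscale.

All color is removed — every shape is now a shade of grey.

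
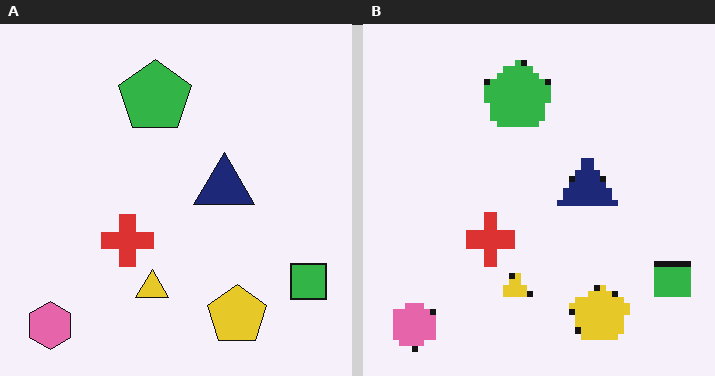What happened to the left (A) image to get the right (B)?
The transformation is: pixelated into visible square blocks.

Shapes are reduced to large square blocks; fine edges and outlines are lost — a downscale-then-upscale (mosaic) effect.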